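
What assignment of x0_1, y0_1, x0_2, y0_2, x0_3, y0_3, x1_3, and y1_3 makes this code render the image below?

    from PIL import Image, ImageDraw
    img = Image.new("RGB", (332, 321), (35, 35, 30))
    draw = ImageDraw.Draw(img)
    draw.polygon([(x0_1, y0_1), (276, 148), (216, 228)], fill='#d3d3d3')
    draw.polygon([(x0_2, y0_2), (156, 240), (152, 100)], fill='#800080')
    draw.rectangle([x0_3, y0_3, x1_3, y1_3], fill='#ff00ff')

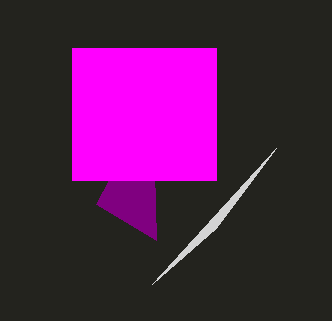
x0_1 = 152, y0_1 = 284, x0_2 = 96, y0_2 = 204, x0_3 = 72, y0_3 = 48, x1_3 = 216, y1_3 = 180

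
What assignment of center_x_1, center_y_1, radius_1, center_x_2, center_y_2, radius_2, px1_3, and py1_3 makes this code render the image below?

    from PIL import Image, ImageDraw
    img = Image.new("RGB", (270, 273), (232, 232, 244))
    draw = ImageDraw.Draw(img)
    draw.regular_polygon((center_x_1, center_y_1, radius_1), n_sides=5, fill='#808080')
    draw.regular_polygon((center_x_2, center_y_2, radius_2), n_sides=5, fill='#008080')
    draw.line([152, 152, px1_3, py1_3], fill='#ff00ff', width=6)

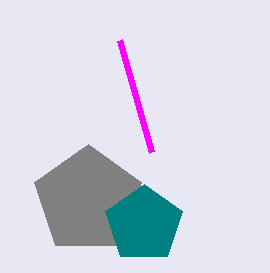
center_x_1 = 88, center_y_1 = 200, radius_1 = 56, center_x_2 = 144, center_y_2 = 224, radius_2 = 40, px1_3 = 120, py1_3 = 40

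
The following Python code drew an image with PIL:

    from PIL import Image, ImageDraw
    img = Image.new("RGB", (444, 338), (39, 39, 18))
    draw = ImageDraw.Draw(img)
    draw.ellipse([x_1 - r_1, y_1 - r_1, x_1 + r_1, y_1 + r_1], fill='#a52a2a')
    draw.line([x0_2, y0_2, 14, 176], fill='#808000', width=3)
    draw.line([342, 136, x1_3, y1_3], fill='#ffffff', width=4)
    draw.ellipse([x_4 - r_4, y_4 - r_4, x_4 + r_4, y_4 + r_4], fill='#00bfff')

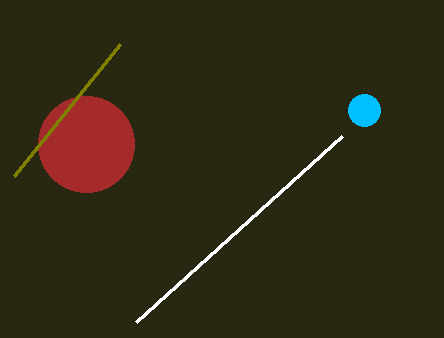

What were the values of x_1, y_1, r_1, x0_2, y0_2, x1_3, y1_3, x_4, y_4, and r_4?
x_1 = 86, y_1 = 144, r_1 = 48, x0_2 = 120, y0_2 = 44, x1_3 = 136, y1_3 = 322, x_4 = 364, y_4 = 110, r_4 = 16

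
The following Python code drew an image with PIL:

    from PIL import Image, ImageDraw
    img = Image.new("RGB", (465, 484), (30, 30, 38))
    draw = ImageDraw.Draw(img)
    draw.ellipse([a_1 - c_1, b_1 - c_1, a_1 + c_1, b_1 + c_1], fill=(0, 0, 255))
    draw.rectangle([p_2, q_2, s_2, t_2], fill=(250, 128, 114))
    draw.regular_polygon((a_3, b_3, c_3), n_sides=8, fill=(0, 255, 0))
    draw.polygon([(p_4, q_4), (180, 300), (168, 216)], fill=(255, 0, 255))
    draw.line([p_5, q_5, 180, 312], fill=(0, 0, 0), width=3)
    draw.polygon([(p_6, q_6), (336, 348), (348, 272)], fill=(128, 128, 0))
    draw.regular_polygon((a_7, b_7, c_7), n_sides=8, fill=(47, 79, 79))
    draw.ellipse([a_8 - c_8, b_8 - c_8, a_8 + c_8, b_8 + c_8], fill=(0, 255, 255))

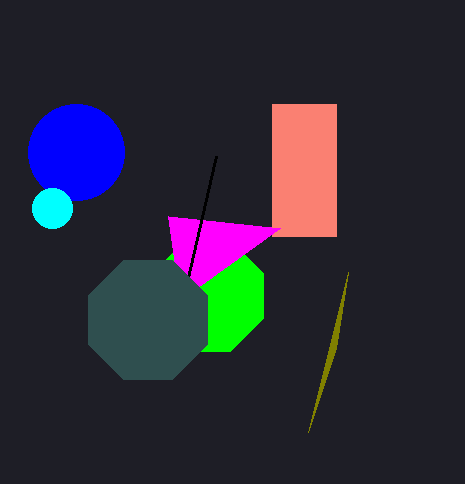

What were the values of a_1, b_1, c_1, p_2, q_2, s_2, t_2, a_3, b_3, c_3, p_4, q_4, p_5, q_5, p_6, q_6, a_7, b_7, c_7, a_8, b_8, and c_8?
a_1 = 76
b_1 = 152
c_1 = 48
p_2 = 272
q_2 = 104
s_2 = 336
t_2 = 236
a_3 = 208
b_3 = 296
c_3 = 60
p_4 = 280
q_4 = 228
p_5 = 216
q_5 = 156
p_6 = 308
q_6 = 432
a_7 = 148
b_7 = 320
c_7 = 64
a_8 = 52
b_8 = 208
c_8 = 20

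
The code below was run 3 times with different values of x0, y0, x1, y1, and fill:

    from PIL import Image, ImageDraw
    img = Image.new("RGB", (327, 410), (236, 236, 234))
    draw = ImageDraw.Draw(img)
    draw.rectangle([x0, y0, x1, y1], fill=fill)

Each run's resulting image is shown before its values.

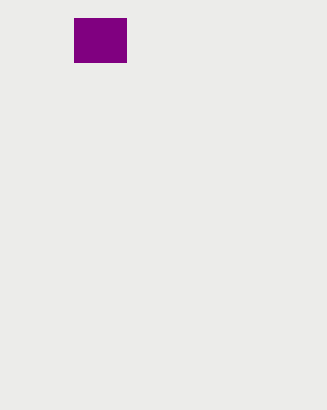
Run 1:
x0 = 74, y0 = 18, x1 = 126, y1 = 62, fill = 'purple'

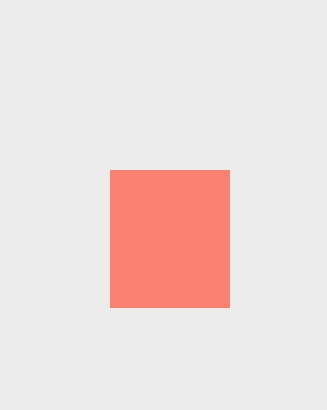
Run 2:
x0 = 110; y0 = 170; x1 = 229; y1 = 307; fill = 'salmon'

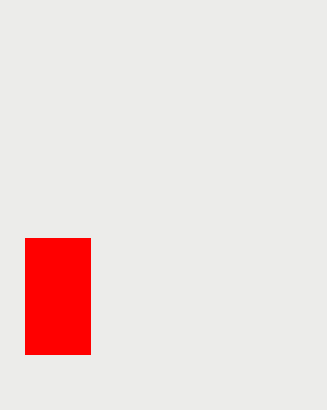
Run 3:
x0 = 25; y0 = 238; x1 = 90; y1 = 354; fill = 'red'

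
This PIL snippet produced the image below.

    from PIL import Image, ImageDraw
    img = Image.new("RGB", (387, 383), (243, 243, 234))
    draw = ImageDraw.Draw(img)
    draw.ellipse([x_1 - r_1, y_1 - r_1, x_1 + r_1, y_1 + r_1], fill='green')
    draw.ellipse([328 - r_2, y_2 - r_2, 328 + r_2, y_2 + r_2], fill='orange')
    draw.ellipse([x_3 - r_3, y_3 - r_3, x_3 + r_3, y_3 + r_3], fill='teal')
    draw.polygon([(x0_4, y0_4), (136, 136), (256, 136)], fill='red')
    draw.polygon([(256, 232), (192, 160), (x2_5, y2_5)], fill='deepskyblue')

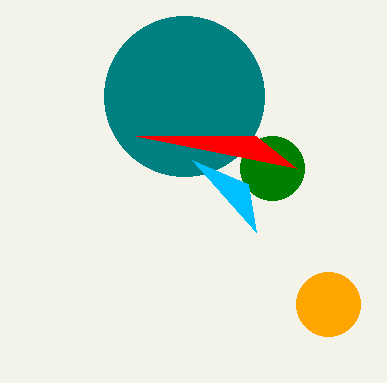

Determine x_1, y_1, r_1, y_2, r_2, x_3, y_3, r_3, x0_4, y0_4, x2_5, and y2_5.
x_1 = 272; y_1 = 168; r_1 = 32; y_2 = 304; r_2 = 32; x_3 = 184; y_3 = 96; r_3 = 80; x0_4 = 296; y0_4 = 168; x2_5 = 248; y2_5 = 184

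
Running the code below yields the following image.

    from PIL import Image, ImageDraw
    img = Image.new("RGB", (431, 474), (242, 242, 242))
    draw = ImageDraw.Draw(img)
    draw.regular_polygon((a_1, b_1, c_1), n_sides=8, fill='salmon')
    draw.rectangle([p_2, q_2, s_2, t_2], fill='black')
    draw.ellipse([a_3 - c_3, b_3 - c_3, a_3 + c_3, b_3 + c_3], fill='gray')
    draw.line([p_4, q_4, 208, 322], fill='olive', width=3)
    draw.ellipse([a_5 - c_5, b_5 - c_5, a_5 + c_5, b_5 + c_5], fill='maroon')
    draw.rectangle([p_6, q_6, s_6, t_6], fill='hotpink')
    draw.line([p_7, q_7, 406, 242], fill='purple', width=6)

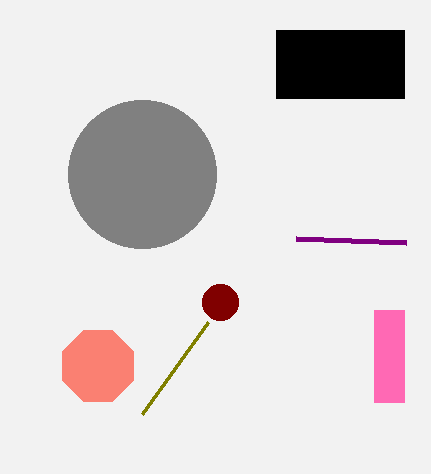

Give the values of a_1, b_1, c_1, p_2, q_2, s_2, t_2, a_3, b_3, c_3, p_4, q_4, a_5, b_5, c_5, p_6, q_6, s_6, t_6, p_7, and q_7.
a_1 = 98; b_1 = 366; c_1 = 38; p_2 = 276; q_2 = 30; s_2 = 404; t_2 = 98; a_3 = 142; b_3 = 174; c_3 = 74; p_4 = 142; q_4 = 414; a_5 = 220; b_5 = 302; c_5 = 18; p_6 = 374; q_6 = 310; s_6 = 404; t_6 = 402; p_7 = 296; q_7 = 238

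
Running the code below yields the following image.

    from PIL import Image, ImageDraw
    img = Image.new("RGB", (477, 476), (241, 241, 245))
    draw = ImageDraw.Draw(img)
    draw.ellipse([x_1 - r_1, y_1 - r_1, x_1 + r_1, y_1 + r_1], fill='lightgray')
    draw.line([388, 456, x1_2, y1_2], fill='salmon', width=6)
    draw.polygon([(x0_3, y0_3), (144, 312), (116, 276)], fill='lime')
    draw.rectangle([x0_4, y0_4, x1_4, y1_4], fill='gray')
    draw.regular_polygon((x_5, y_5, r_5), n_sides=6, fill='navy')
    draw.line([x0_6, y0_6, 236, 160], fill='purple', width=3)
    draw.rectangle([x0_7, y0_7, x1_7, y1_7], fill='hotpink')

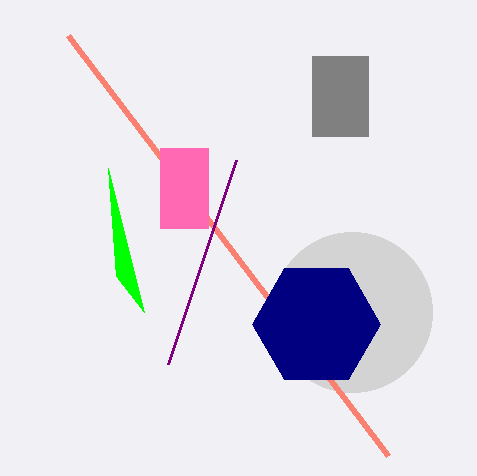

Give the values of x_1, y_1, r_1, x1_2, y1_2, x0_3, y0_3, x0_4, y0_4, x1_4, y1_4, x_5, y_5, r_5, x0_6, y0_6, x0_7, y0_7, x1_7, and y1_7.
x_1 = 352
y_1 = 312
r_1 = 80
x1_2 = 68
y1_2 = 36
x0_3 = 108
y0_3 = 168
x0_4 = 312
y0_4 = 56
x1_4 = 368
y1_4 = 136
x_5 = 316
y_5 = 324
r_5 = 64
x0_6 = 168
y0_6 = 364
x0_7 = 160
y0_7 = 148
x1_7 = 208
y1_7 = 228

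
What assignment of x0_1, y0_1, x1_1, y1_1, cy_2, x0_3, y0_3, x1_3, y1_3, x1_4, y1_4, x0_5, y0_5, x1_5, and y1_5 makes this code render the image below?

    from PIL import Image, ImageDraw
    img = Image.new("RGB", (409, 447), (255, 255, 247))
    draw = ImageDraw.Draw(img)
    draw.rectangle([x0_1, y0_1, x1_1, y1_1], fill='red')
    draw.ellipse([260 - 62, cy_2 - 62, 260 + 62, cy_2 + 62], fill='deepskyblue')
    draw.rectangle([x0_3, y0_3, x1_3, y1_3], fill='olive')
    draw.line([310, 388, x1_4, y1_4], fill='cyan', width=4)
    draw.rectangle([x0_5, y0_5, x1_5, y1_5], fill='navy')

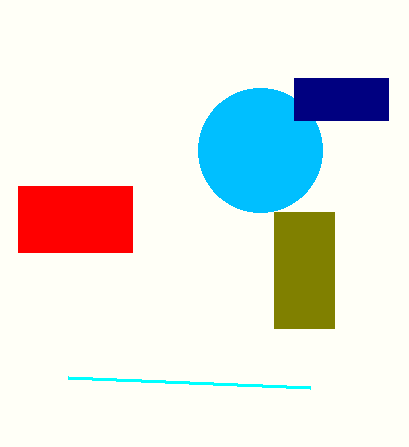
x0_1 = 18
y0_1 = 186
x1_1 = 132
y1_1 = 252
cy_2 = 150
x0_3 = 274
y0_3 = 212
x1_3 = 334
y1_3 = 328
x1_4 = 68
y1_4 = 378
x0_5 = 294
y0_5 = 78
x1_5 = 388
y1_5 = 120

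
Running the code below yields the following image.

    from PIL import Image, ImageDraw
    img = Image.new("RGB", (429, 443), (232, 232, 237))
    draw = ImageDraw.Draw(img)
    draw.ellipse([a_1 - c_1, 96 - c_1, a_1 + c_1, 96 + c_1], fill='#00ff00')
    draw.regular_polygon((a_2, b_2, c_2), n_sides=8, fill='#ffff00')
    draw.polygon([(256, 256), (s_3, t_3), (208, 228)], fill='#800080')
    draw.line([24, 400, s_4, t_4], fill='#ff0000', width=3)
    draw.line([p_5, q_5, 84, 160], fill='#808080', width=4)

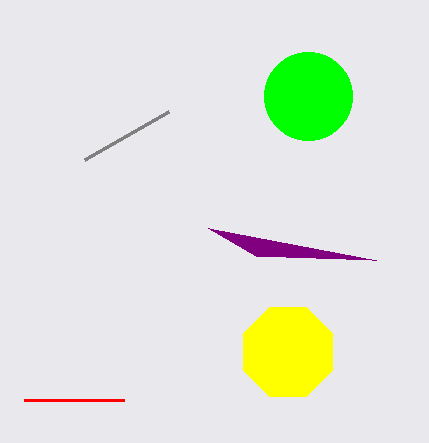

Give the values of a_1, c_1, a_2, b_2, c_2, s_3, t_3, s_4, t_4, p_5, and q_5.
a_1 = 308
c_1 = 44
a_2 = 288
b_2 = 352
c_2 = 48
s_3 = 376
t_3 = 260
s_4 = 124
t_4 = 400
p_5 = 168
q_5 = 112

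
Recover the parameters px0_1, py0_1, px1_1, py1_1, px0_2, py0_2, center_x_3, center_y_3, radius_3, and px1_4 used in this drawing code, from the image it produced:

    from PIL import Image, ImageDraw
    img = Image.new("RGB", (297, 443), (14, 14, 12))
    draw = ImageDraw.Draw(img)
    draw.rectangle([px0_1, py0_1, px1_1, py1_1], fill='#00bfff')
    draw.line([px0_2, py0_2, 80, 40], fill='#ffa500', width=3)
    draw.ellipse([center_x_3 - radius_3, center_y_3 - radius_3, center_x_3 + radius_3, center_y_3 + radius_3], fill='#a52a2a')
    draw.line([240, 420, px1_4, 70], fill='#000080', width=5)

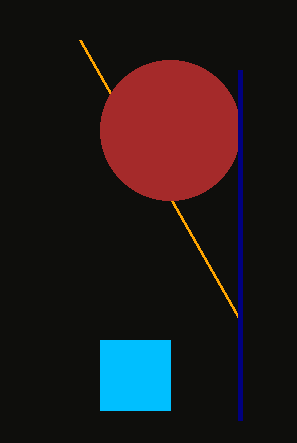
px0_1 = 100; py0_1 = 340; px1_1 = 170; py1_1 = 410; px0_2 = 240; py0_2 = 320; center_x_3 = 170; center_y_3 = 130; radius_3 = 70; px1_4 = 240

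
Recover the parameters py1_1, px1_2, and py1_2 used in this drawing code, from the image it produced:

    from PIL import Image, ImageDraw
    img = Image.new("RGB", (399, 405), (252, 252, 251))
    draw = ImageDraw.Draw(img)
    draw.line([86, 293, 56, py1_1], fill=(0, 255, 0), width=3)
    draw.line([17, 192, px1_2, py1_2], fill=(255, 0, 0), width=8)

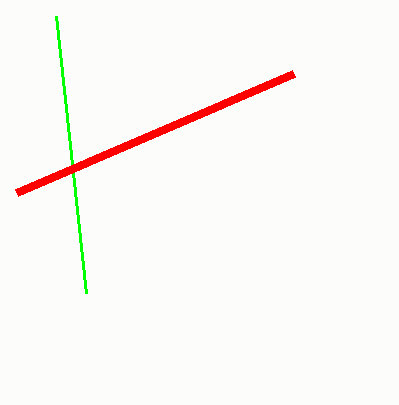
py1_1 = 16; px1_2 = 294; py1_2 = 73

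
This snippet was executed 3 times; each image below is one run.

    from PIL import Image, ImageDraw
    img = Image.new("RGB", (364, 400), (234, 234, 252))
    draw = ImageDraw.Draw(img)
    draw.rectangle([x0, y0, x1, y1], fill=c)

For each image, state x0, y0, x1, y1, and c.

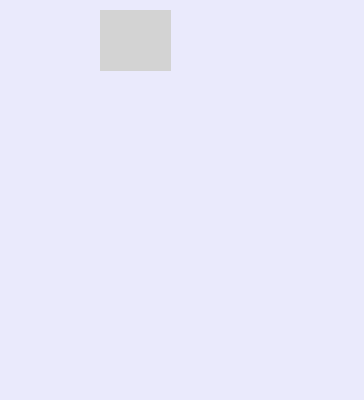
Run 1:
x0 = 100, y0 = 10, x1 = 170, y1 = 70, c = 'lightgray'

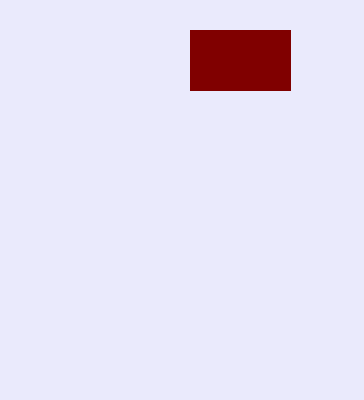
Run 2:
x0 = 190
y0 = 30
x1 = 290
y1 = 90
c = 'maroon'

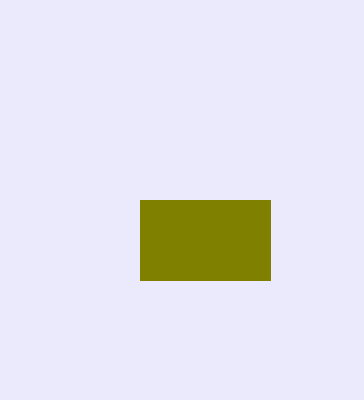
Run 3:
x0 = 140, y0 = 200, x1 = 270, y1 = 280, c = 'olive'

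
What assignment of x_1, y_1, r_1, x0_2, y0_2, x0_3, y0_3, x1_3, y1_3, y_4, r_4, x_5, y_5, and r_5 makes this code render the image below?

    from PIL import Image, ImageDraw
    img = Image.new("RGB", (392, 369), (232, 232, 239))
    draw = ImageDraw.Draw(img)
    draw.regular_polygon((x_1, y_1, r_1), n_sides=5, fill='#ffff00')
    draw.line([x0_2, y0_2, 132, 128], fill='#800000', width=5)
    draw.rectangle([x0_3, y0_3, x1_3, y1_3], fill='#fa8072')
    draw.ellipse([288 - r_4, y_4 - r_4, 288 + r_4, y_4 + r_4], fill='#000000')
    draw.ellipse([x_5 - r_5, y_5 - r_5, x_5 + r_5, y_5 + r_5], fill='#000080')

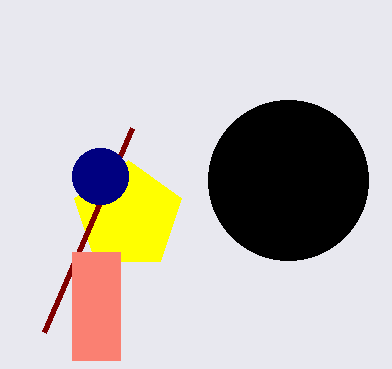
x_1 = 128, y_1 = 216, r_1 = 56, x0_2 = 44, y0_2 = 332, x0_3 = 72, y0_3 = 252, x1_3 = 120, y1_3 = 360, y_4 = 180, r_4 = 80, x_5 = 100, y_5 = 176, r_5 = 28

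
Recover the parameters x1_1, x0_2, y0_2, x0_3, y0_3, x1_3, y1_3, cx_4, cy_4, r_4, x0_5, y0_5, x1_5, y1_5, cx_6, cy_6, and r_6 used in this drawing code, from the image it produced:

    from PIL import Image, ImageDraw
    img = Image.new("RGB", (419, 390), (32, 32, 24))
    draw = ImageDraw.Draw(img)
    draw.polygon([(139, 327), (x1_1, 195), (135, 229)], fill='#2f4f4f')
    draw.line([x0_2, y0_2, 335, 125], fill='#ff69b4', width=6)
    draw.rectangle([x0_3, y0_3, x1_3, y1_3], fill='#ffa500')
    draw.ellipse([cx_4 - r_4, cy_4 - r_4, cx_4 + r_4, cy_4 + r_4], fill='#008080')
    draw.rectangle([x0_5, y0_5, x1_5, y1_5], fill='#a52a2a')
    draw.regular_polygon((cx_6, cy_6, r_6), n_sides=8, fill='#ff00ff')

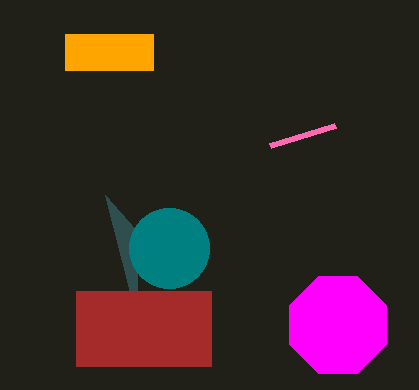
x1_1 = 105; x0_2 = 270; y0_2 = 145; x0_3 = 65; y0_3 = 34; x1_3 = 153; y1_3 = 70; cx_4 = 169; cy_4 = 248; r_4 = 40; x0_5 = 76; y0_5 = 291; x1_5 = 211; y1_5 = 366; cx_6 = 338; cy_6 = 325; r_6 = 52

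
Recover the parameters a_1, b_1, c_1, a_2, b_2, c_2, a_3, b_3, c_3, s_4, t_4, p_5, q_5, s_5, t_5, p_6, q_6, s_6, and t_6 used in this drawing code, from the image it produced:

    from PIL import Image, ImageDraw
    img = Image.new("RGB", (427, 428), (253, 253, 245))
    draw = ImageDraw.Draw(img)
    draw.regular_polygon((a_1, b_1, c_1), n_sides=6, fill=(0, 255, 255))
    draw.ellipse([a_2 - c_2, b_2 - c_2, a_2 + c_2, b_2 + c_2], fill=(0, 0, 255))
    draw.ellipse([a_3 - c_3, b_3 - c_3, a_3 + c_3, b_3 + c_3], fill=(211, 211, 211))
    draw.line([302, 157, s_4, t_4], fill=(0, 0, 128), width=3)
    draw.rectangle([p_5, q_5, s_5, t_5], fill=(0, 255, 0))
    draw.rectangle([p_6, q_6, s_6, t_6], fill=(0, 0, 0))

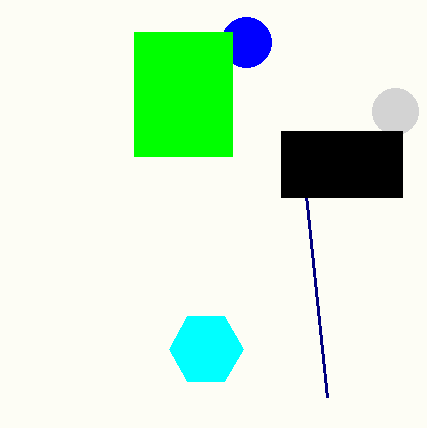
a_1 = 206; b_1 = 349; c_1 = 37; a_2 = 246; b_2 = 42; c_2 = 25; a_3 = 395; b_3 = 111; c_3 = 23; s_4 = 327; t_4 = 397; p_5 = 134; q_5 = 32; s_5 = 232; t_5 = 156; p_6 = 281; q_6 = 131; s_6 = 402; t_6 = 197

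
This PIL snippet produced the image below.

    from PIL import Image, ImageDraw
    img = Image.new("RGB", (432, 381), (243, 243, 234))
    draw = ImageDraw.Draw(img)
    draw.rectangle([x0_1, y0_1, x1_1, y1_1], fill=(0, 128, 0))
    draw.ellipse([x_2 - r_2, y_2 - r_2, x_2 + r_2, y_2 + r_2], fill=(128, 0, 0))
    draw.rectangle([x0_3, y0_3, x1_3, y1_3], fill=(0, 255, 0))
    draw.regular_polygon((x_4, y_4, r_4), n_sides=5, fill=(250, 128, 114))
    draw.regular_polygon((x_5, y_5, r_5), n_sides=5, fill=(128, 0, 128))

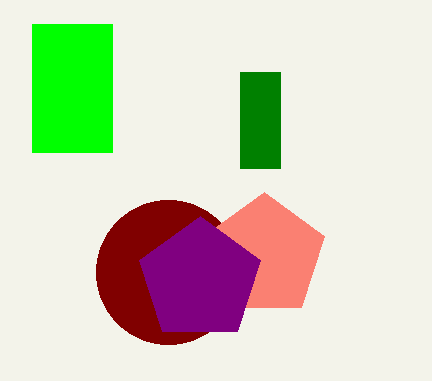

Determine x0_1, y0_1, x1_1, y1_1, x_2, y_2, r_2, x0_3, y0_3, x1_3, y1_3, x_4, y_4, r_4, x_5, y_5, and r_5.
x0_1 = 240, y0_1 = 72, x1_1 = 280, y1_1 = 168, x_2 = 168, y_2 = 272, r_2 = 72, x0_3 = 32, y0_3 = 24, x1_3 = 112, y1_3 = 152, x_4 = 264, y_4 = 256, r_4 = 64, x_5 = 200, y_5 = 280, r_5 = 64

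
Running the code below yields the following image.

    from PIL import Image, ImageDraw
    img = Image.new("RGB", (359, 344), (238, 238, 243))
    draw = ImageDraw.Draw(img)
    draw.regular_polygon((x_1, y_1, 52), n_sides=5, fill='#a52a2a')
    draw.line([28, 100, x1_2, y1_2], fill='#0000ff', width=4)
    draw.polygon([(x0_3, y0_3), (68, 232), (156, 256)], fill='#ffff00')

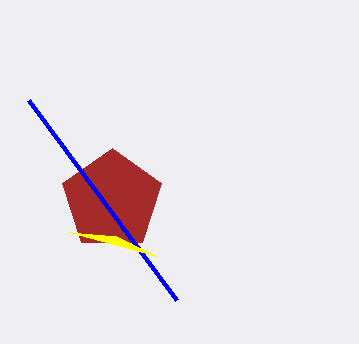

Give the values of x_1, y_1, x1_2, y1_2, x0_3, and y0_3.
x_1 = 112
y_1 = 200
x1_2 = 176
y1_2 = 300
x0_3 = 116
y0_3 = 236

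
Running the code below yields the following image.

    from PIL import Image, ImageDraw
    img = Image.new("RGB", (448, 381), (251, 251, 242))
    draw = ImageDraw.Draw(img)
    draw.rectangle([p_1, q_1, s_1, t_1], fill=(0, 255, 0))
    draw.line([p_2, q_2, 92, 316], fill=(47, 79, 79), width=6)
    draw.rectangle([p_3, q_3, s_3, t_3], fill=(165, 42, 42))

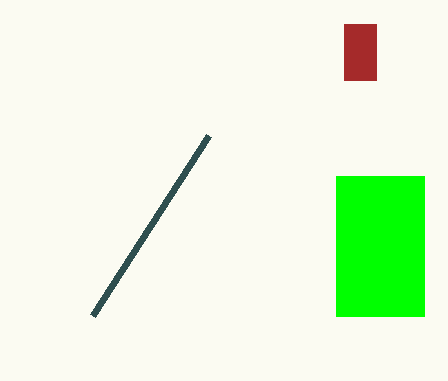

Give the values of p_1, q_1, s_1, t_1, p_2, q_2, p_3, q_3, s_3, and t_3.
p_1 = 336, q_1 = 176, s_1 = 424, t_1 = 316, p_2 = 208, q_2 = 136, p_3 = 344, q_3 = 24, s_3 = 376, t_3 = 80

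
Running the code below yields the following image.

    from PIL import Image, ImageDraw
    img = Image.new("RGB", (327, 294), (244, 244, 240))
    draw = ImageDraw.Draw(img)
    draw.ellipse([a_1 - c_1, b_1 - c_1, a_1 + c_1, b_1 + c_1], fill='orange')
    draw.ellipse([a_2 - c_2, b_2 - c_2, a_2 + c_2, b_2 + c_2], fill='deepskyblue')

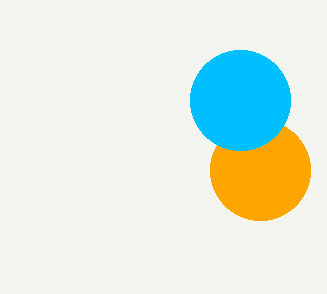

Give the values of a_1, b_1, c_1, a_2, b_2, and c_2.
a_1 = 260
b_1 = 170
c_1 = 50
a_2 = 240
b_2 = 100
c_2 = 50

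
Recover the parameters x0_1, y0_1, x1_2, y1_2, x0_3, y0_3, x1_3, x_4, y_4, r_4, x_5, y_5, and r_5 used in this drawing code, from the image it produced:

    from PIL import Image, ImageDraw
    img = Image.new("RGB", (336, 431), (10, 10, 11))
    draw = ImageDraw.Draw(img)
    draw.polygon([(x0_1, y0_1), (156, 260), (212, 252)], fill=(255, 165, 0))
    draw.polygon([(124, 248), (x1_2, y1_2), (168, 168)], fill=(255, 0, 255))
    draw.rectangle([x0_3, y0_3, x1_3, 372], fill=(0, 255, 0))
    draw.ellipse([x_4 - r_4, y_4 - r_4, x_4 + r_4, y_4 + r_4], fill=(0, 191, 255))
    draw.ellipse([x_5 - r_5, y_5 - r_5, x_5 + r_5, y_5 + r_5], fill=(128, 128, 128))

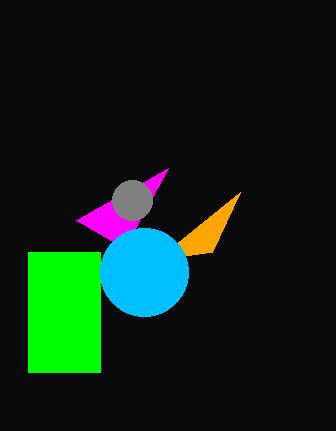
x0_1 = 240, y0_1 = 192, x1_2 = 76, y1_2 = 220, x0_3 = 28, y0_3 = 252, x1_3 = 100, x_4 = 144, y_4 = 272, r_4 = 44, x_5 = 132, y_5 = 200, r_5 = 20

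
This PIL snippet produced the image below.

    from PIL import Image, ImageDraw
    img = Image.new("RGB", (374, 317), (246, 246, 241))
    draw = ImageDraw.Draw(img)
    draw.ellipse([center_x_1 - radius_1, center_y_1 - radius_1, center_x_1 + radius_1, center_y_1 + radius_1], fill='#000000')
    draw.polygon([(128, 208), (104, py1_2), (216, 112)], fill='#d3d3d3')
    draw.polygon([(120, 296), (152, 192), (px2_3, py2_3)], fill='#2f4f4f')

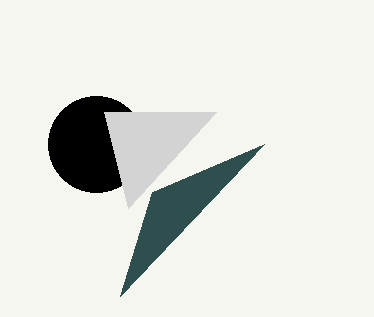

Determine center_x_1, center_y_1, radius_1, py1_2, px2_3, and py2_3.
center_x_1 = 96, center_y_1 = 144, radius_1 = 48, py1_2 = 112, px2_3 = 264, py2_3 = 144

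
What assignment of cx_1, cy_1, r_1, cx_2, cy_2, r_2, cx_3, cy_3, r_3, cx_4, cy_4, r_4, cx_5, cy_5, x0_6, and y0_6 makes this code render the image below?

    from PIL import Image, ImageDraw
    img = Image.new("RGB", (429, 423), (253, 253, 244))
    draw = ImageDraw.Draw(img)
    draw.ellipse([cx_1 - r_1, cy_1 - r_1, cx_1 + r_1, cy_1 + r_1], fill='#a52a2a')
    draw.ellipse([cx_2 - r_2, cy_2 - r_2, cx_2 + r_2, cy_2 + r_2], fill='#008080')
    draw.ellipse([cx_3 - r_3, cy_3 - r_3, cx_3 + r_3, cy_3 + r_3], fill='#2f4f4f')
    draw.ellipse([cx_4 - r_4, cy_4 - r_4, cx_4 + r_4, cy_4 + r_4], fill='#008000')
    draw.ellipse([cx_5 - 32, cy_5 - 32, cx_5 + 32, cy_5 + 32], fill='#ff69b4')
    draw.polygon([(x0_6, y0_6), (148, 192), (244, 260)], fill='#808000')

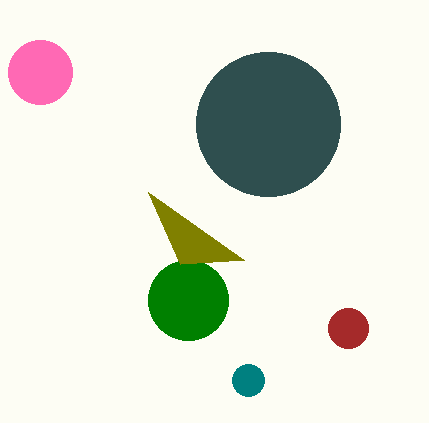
cx_1 = 348, cy_1 = 328, r_1 = 20, cx_2 = 248, cy_2 = 380, r_2 = 16, cx_3 = 268, cy_3 = 124, r_3 = 72, cx_4 = 188, cy_4 = 300, r_4 = 40, cx_5 = 40, cy_5 = 72, x0_6 = 180, y0_6 = 264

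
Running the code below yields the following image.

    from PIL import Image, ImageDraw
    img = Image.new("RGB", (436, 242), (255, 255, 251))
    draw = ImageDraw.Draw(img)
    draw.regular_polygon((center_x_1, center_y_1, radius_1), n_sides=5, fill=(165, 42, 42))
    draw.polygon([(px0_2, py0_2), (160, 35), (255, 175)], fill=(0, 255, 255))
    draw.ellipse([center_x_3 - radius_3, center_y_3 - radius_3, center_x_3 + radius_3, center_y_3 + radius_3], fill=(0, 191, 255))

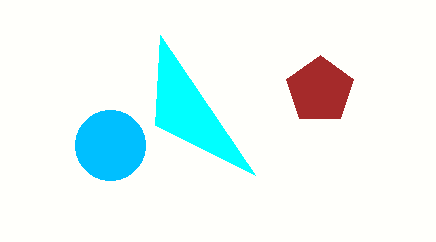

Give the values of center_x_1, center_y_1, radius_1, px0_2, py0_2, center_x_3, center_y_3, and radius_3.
center_x_1 = 320
center_y_1 = 90
radius_1 = 35
px0_2 = 155
py0_2 = 125
center_x_3 = 110
center_y_3 = 145
radius_3 = 35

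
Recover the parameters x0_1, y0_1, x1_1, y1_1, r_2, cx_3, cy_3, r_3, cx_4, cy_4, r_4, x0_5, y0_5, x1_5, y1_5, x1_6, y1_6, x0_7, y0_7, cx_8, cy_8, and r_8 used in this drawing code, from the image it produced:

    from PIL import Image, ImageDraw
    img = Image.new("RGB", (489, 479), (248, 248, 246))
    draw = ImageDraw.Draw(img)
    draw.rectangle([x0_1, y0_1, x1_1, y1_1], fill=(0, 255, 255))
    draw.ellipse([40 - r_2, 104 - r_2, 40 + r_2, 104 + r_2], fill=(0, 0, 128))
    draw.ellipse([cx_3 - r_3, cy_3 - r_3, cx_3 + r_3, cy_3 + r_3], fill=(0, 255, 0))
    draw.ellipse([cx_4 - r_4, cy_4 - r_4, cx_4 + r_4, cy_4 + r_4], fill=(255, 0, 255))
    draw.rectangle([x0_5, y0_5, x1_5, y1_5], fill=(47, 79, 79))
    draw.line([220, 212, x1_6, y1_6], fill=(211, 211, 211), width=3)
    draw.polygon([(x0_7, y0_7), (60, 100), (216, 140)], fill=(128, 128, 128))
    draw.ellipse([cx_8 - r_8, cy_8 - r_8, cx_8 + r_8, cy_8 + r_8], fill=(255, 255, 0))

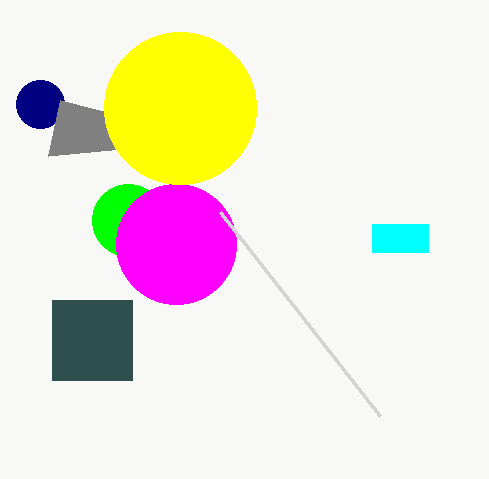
x0_1 = 372, y0_1 = 224, x1_1 = 428, y1_1 = 252, r_2 = 24, cx_3 = 128, cy_3 = 220, r_3 = 36, cx_4 = 176, cy_4 = 244, r_4 = 60, x0_5 = 52, y0_5 = 300, x1_5 = 132, y1_5 = 380, x1_6 = 380, y1_6 = 416, x0_7 = 48, y0_7 = 156, cx_8 = 180, cy_8 = 108, r_8 = 76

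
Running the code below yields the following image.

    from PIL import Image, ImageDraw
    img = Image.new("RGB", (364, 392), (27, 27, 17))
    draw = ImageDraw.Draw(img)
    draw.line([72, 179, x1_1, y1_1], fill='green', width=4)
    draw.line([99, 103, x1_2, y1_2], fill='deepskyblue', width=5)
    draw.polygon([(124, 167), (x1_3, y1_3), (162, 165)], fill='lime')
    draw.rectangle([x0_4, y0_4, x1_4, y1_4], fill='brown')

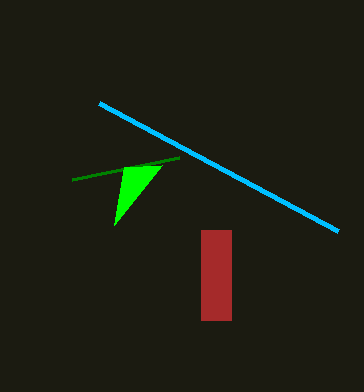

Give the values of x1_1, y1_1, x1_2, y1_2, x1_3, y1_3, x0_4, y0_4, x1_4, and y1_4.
x1_1 = 179, y1_1 = 157, x1_2 = 338, y1_2 = 231, x1_3 = 114, y1_3 = 225, x0_4 = 201, y0_4 = 230, x1_4 = 231, y1_4 = 320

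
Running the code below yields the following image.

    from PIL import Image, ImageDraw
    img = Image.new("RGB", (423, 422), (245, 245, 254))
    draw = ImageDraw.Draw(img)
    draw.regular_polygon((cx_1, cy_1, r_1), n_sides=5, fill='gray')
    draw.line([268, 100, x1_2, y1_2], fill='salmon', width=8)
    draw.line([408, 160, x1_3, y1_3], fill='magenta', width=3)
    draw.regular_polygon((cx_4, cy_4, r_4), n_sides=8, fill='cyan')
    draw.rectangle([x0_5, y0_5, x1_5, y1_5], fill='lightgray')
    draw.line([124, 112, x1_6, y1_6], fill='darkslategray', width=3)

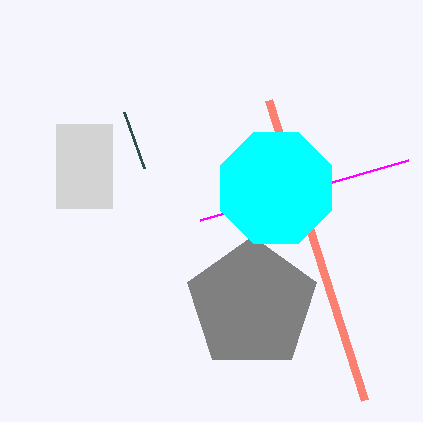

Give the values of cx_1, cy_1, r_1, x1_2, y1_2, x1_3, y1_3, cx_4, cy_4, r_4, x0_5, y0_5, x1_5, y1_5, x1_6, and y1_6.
cx_1 = 252; cy_1 = 304; r_1 = 68; x1_2 = 364; y1_2 = 400; x1_3 = 200; y1_3 = 220; cx_4 = 276; cy_4 = 188; r_4 = 60; x0_5 = 56; y0_5 = 124; x1_5 = 112; y1_5 = 208; x1_6 = 144; y1_6 = 168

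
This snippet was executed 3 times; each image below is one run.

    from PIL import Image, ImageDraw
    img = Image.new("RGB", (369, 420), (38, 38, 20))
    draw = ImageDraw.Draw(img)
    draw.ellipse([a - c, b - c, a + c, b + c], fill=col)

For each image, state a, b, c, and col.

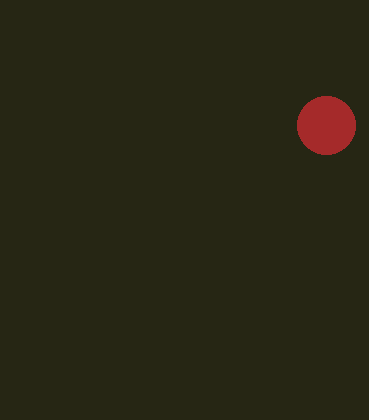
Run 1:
a = 326, b = 125, c = 29, col = 'brown'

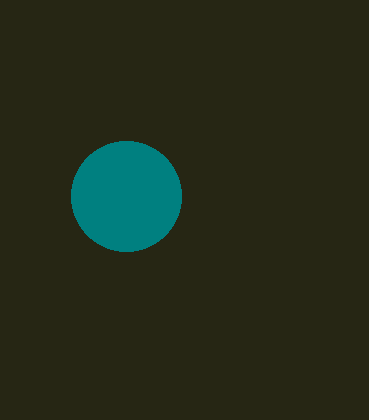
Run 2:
a = 126; b = 196; c = 55; col = 'teal'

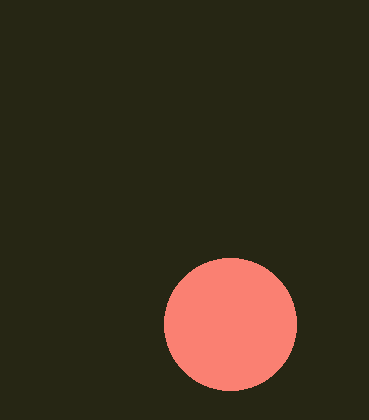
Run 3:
a = 230, b = 324, c = 66, col = 'salmon'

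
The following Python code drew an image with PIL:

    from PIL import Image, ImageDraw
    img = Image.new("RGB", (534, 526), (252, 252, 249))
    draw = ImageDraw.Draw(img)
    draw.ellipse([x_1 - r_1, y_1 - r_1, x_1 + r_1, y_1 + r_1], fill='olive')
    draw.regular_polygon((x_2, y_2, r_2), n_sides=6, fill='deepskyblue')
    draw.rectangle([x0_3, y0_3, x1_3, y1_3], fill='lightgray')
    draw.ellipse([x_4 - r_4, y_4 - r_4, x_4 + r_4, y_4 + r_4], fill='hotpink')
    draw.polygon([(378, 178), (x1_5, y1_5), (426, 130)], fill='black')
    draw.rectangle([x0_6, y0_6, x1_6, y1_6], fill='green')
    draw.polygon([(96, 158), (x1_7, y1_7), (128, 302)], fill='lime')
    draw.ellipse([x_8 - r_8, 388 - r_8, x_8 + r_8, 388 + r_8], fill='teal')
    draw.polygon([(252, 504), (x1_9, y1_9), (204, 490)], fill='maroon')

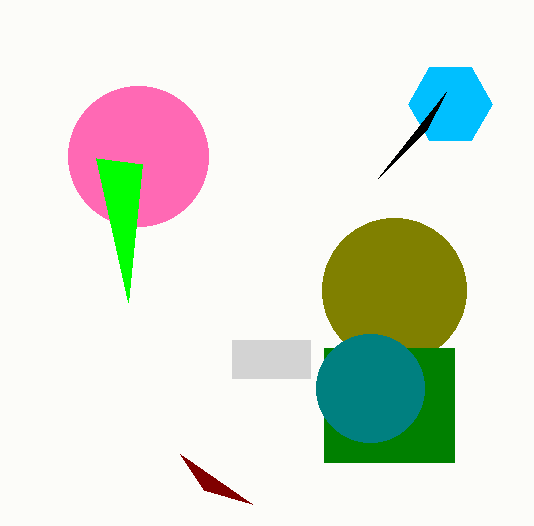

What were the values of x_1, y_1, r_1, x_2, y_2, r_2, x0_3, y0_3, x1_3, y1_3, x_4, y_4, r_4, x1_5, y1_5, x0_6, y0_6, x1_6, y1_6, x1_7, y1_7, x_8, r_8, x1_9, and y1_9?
x_1 = 394; y_1 = 290; r_1 = 72; x_2 = 450; y_2 = 104; r_2 = 42; x0_3 = 232; y0_3 = 340; x1_3 = 310; y1_3 = 378; x_4 = 138; y_4 = 156; r_4 = 70; x1_5 = 446; y1_5 = 92; x0_6 = 324; y0_6 = 348; x1_6 = 454; y1_6 = 462; x1_7 = 142; y1_7 = 164; x_8 = 370; r_8 = 54; x1_9 = 180; y1_9 = 454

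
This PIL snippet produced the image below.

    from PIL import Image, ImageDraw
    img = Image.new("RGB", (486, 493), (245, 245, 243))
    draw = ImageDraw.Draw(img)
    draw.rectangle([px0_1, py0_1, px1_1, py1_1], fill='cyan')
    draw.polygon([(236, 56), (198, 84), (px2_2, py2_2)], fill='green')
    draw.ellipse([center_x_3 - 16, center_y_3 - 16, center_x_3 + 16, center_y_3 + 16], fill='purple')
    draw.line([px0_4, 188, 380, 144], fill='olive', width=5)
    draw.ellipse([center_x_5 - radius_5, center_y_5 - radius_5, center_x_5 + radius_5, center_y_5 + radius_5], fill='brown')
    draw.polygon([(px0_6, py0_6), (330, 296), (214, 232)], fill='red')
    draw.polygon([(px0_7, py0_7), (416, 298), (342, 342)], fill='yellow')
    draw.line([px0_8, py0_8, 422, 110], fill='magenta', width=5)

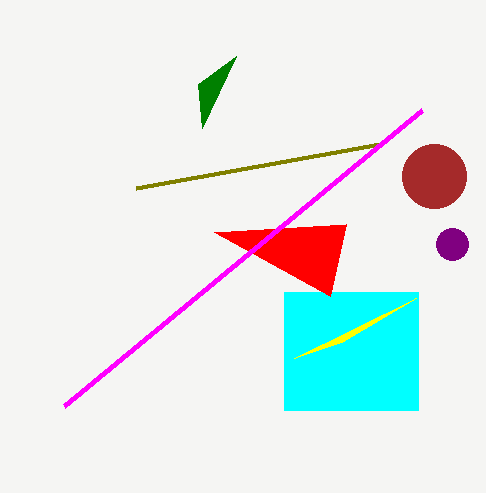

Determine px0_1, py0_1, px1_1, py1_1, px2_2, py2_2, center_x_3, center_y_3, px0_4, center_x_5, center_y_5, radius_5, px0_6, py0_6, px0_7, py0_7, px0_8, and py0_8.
px0_1 = 284; py0_1 = 292; px1_1 = 418; py1_1 = 410; px2_2 = 202; py2_2 = 128; center_x_3 = 452; center_y_3 = 244; px0_4 = 136; center_x_5 = 434; center_y_5 = 176; radius_5 = 32; px0_6 = 346; py0_6 = 224; px0_7 = 294; py0_7 = 358; px0_8 = 64; py0_8 = 406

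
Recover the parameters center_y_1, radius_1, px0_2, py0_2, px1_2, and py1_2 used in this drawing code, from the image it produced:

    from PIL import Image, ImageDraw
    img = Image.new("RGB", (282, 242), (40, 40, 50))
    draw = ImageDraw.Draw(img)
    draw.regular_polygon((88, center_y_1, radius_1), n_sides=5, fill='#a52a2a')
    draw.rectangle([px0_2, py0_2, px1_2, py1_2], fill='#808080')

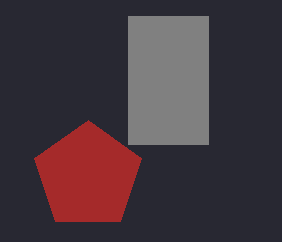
center_y_1 = 176
radius_1 = 56
px0_2 = 128
py0_2 = 16
px1_2 = 208
py1_2 = 144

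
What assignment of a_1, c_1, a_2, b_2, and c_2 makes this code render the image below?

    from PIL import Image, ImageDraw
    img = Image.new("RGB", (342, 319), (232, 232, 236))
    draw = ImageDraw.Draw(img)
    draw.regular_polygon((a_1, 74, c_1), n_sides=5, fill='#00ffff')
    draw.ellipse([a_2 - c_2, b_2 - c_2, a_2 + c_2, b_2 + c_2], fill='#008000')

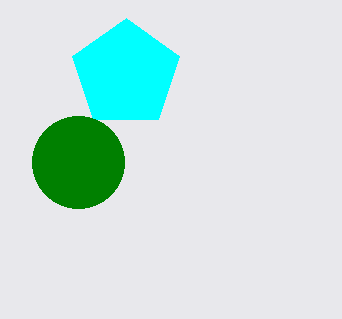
a_1 = 126; c_1 = 56; a_2 = 78; b_2 = 162; c_2 = 46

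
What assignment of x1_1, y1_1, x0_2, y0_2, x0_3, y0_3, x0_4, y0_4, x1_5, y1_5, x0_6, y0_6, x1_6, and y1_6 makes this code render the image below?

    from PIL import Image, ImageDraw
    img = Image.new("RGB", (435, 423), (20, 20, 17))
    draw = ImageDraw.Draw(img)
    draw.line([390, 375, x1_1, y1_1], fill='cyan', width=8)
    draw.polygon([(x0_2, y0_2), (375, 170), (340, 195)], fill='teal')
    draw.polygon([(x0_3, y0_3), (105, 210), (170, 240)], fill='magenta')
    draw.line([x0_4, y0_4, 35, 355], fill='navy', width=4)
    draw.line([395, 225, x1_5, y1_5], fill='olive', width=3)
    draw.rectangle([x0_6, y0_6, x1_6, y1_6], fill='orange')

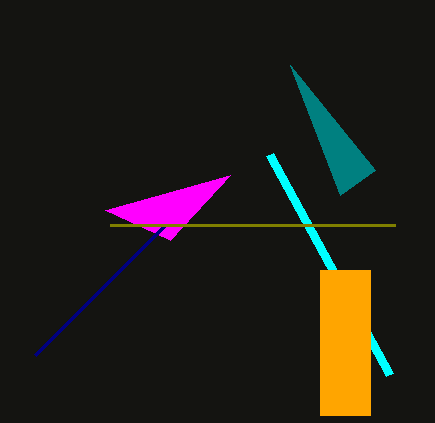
x1_1 = 270
y1_1 = 155
x0_2 = 290
y0_2 = 65
x0_3 = 230
y0_3 = 175
x0_4 = 165
y0_4 = 225
x1_5 = 110
y1_5 = 225
x0_6 = 320
y0_6 = 270
x1_6 = 370
y1_6 = 415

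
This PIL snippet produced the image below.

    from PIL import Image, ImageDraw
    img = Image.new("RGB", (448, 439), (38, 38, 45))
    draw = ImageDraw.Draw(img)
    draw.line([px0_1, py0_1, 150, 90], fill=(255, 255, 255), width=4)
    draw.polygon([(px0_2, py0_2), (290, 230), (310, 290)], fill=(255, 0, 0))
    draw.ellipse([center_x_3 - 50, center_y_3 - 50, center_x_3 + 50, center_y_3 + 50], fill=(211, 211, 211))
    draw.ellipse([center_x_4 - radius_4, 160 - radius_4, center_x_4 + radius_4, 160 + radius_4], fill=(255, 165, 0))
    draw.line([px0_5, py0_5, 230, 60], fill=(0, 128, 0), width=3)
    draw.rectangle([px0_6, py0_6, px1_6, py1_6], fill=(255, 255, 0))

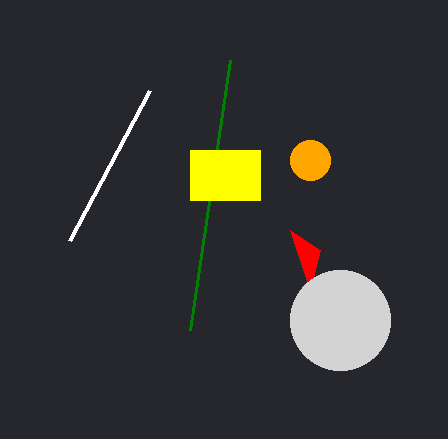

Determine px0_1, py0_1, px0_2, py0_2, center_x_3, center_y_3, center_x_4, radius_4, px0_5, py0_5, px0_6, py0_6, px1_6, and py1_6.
px0_1 = 70
py0_1 = 240
px0_2 = 320
py0_2 = 250
center_x_3 = 340
center_y_3 = 320
center_x_4 = 310
radius_4 = 20
px0_5 = 190
py0_5 = 330
px0_6 = 190
py0_6 = 150
px1_6 = 260
py1_6 = 200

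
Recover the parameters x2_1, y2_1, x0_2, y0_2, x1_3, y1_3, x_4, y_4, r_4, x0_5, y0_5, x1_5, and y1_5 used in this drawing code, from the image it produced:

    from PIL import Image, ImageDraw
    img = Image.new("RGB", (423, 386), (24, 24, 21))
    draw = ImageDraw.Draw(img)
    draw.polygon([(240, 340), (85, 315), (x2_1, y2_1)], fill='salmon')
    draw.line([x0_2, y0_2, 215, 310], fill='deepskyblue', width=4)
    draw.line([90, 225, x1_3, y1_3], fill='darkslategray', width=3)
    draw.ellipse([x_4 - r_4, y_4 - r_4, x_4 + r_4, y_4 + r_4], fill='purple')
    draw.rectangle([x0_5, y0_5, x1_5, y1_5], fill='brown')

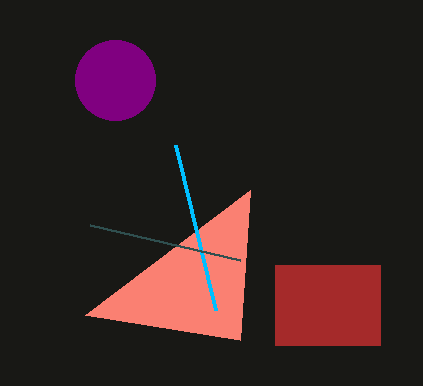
x2_1 = 250
y2_1 = 190
x0_2 = 175
y0_2 = 145
x1_3 = 240
y1_3 = 260
x_4 = 115
y_4 = 80
r_4 = 40
x0_5 = 275
y0_5 = 265
x1_5 = 380
y1_5 = 345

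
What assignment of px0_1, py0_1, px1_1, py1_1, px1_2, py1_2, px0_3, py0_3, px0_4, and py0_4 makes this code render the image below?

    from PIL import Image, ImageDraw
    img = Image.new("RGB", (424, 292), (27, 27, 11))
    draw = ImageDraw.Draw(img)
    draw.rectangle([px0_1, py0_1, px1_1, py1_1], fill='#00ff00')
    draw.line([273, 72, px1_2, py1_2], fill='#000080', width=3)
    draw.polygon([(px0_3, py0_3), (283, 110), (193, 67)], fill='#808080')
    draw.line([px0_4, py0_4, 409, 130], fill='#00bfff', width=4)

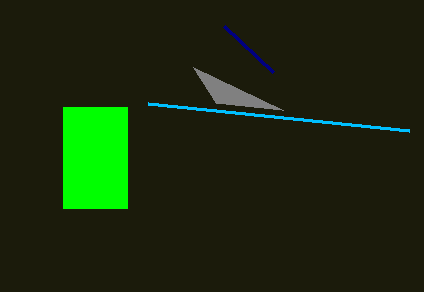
px0_1 = 63, py0_1 = 107, px1_1 = 127, py1_1 = 208, px1_2 = 224, py1_2 = 26, px0_3 = 216, py0_3 = 103, px0_4 = 148, py0_4 = 103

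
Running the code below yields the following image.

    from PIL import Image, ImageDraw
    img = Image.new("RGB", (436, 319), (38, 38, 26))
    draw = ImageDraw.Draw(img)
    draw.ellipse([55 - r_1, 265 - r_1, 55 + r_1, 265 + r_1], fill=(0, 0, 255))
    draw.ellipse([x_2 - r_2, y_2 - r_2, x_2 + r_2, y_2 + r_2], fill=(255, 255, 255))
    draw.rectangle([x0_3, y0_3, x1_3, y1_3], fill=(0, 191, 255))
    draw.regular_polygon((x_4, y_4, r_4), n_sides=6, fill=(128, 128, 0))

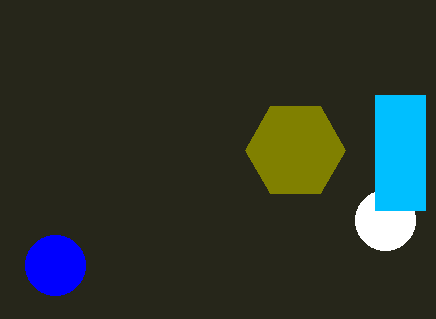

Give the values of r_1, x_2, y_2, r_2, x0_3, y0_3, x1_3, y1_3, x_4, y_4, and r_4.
r_1 = 30, x_2 = 385, y_2 = 220, r_2 = 30, x0_3 = 375, y0_3 = 95, x1_3 = 425, y1_3 = 210, x_4 = 295, y_4 = 150, r_4 = 50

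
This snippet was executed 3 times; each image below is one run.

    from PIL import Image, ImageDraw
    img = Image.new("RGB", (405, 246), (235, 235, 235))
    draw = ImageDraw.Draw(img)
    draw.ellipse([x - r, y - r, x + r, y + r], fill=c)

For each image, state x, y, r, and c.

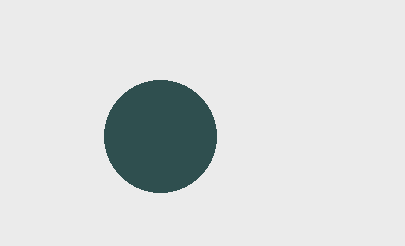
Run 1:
x = 160; y = 136; r = 56; c = 'darkslategray'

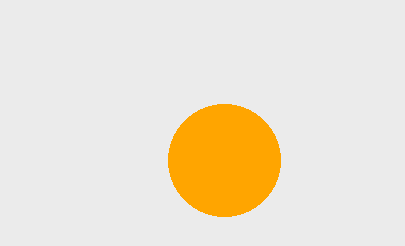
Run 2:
x = 224
y = 160
r = 56
c = 'orange'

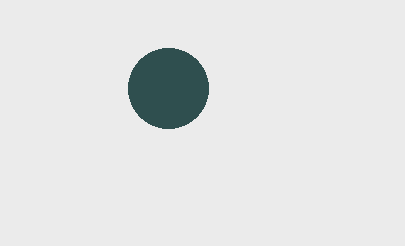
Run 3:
x = 168
y = 88
r = 40
c = 'darkslategray'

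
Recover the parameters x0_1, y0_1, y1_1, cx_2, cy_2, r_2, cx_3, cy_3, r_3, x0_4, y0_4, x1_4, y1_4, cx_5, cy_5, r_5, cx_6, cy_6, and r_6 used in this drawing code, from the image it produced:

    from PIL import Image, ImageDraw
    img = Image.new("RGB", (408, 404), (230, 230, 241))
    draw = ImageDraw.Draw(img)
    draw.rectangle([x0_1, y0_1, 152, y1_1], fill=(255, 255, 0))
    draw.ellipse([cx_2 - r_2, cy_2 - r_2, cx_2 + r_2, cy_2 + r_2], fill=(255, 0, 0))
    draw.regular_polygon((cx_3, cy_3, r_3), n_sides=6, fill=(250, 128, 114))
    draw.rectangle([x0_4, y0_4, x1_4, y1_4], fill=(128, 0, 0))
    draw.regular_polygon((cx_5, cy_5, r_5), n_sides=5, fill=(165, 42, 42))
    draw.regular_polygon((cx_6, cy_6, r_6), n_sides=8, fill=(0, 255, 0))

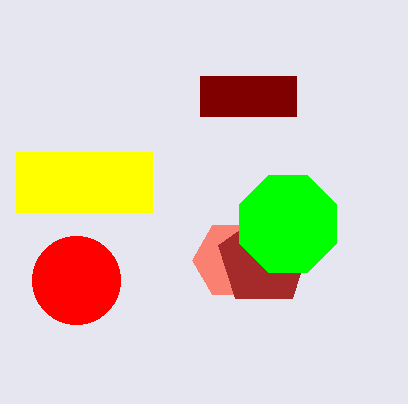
x0_1 = 16, y0_1 = 152, y1_1 = 212, cx_2 = 76, cy_2 = 280, r_2 = 44, cx_3 = 232, cy_3 = 260, r_3 = 40, x0_4 = 200, y0_4 = 76, x1_4 = 296, y1_4 = 116, cx_5 = 264, cy_5 = 260, r_5 = 48, cx_6 = 288, cy_6 = 224, r_6 = 52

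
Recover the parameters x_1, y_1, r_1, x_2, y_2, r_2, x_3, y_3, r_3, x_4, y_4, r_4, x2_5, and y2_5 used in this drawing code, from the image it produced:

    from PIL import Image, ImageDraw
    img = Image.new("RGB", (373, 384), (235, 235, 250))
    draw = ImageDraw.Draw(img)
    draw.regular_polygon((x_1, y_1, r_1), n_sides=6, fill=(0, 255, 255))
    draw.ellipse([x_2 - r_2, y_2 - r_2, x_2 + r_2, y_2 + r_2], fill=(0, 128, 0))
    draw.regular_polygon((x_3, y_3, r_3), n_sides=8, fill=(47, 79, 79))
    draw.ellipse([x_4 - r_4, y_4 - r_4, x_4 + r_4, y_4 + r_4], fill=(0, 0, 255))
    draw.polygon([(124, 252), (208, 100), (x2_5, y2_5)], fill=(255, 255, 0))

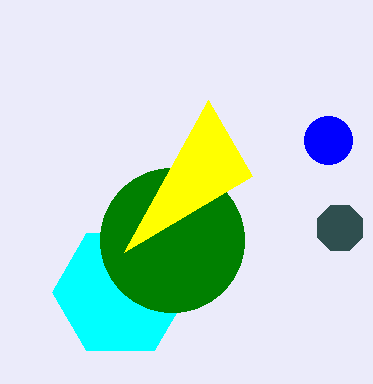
x_1 = 120; y_1 = 292; r_1 = 68; x_2 = 172; y_2 = 240; r_2 = 72; x_3 = 340; y_3 = 228; r_3 = 24; x_4 = 328; y_4 = 140; r_4 = 24; x2_5 = 252; y2_5 = 176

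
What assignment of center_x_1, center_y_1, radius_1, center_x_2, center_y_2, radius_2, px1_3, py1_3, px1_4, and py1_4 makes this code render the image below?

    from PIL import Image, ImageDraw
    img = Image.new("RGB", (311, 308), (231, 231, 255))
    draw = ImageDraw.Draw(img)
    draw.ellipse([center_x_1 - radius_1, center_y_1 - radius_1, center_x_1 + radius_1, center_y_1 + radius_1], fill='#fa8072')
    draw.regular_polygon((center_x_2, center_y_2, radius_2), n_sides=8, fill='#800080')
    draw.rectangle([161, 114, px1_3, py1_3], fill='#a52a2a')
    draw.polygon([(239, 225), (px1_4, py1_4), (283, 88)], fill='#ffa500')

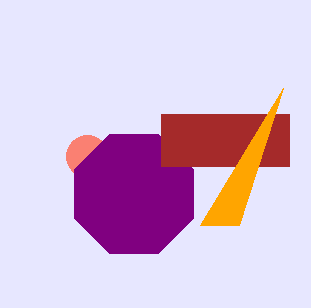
center_x_1 = 87; center_y_1 = 156; radius_1 = 21; center_x_2 = 134; center_y_2 = 194; radius_2 = 64; px1_3 = 289; py1_3 = 166; px1_4 = 200; py1_4 = 225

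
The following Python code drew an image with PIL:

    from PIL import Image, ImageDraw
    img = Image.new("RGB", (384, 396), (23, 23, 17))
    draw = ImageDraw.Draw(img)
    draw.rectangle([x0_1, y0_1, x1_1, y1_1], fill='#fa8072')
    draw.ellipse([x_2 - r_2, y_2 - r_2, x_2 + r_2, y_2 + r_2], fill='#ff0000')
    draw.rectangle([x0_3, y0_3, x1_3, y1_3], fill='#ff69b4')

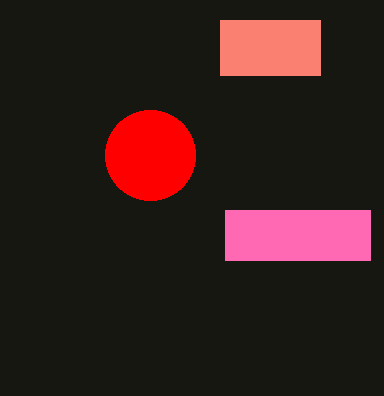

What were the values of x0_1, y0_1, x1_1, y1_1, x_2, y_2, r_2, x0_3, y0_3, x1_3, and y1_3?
x0_1 = 220, y0_1 = 20, x1_1 = 320, y1_1 = 75, x_2 = 150, y_2 = 155, r_2 = 45, x0_3 = 225, y0_3 = 210, x1_3 = 370, y1_3 = 260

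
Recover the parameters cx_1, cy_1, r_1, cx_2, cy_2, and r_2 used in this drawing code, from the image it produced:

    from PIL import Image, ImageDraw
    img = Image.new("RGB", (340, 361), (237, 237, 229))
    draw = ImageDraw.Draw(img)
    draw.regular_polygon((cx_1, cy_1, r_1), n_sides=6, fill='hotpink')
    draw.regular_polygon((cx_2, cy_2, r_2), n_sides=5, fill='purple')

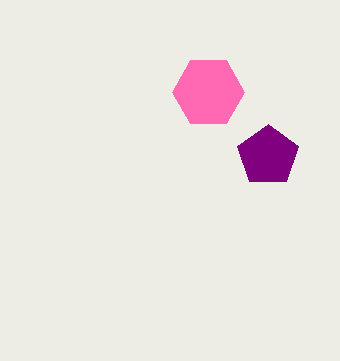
cx_1 = 208; cy_1 = 92; r_1 = 36; cx_2 = 268; cy_2 = 156; r_2 = 32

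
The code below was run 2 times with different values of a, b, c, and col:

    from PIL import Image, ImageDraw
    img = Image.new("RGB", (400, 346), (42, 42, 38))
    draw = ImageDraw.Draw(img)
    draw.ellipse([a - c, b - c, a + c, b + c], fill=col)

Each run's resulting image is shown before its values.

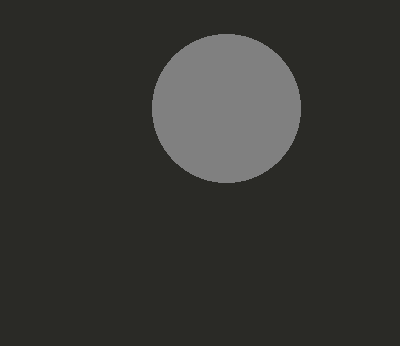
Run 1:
a = 226
b = 108
c = 74
col = 'gray'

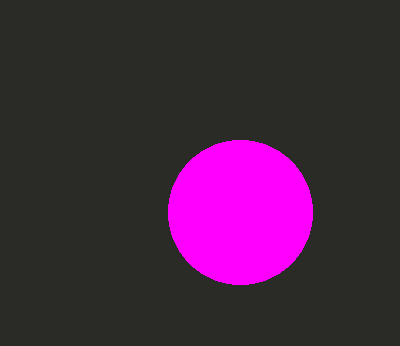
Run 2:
a = 240
b = 212
c = 72
col = 'magenta'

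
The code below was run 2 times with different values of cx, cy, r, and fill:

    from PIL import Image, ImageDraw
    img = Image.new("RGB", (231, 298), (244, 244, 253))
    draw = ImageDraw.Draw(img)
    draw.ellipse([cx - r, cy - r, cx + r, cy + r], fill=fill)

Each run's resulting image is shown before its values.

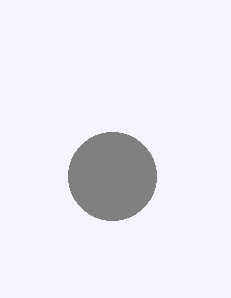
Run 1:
cx = 112, cy = 176, r = 44, fill = 'gray'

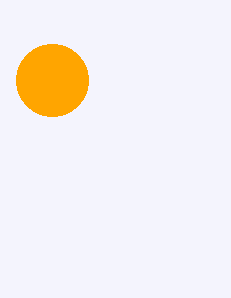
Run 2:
cx = 52; cy = 80; r = 36; fill = 'orange'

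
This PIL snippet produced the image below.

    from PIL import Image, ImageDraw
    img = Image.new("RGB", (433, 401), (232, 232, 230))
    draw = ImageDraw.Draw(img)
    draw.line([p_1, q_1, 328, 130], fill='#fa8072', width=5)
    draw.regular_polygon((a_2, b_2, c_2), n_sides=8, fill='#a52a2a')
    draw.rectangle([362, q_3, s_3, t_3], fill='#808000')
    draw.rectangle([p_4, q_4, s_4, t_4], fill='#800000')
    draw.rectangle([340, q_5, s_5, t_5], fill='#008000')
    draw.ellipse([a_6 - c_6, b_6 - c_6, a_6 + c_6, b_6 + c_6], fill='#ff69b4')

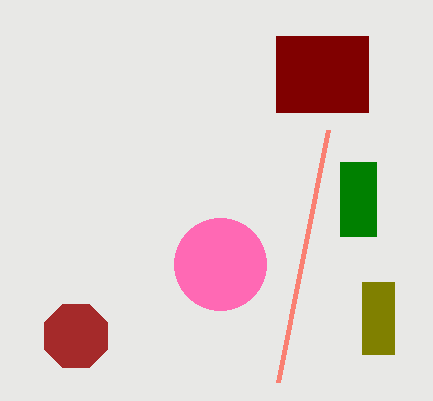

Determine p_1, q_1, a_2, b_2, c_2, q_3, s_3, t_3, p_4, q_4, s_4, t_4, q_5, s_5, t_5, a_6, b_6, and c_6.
p_1 = 278, q_1 = 382, a_2 = 76, b_2 = 336, c_2 = 34, q_3 = 282, s_3 = 394, t_3 = 354, p_4 = 276, q_4 = 36, s_4 = 368, t_4 = 112, q_5 = 162, s_5 = 376, t_5 = 236, a_6 = 220, b_6 = 264, c_6 = 46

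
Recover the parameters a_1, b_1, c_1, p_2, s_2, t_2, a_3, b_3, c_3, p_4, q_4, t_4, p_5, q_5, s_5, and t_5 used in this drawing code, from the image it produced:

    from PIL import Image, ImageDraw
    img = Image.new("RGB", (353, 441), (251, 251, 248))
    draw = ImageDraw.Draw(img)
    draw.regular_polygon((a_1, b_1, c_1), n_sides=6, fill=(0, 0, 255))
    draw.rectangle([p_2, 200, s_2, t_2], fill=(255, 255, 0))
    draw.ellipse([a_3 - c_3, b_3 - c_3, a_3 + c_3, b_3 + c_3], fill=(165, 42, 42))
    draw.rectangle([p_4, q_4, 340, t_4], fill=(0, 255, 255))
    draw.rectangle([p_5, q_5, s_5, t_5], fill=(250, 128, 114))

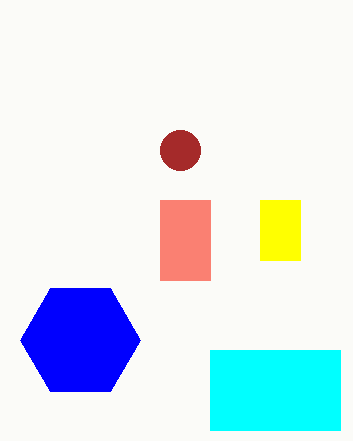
a_1 = 80
b_1 = 340
c_1 = 60
p_2 = 260
s_2 = 300
t_2 = 260
a_3 = 180
b_3 = 150
c_3 = 20
p_4 = 210
q_4 = 350
t_4 = 430
p_5 = 160
q_5 = 200
s_5 = 210
t_5 = 280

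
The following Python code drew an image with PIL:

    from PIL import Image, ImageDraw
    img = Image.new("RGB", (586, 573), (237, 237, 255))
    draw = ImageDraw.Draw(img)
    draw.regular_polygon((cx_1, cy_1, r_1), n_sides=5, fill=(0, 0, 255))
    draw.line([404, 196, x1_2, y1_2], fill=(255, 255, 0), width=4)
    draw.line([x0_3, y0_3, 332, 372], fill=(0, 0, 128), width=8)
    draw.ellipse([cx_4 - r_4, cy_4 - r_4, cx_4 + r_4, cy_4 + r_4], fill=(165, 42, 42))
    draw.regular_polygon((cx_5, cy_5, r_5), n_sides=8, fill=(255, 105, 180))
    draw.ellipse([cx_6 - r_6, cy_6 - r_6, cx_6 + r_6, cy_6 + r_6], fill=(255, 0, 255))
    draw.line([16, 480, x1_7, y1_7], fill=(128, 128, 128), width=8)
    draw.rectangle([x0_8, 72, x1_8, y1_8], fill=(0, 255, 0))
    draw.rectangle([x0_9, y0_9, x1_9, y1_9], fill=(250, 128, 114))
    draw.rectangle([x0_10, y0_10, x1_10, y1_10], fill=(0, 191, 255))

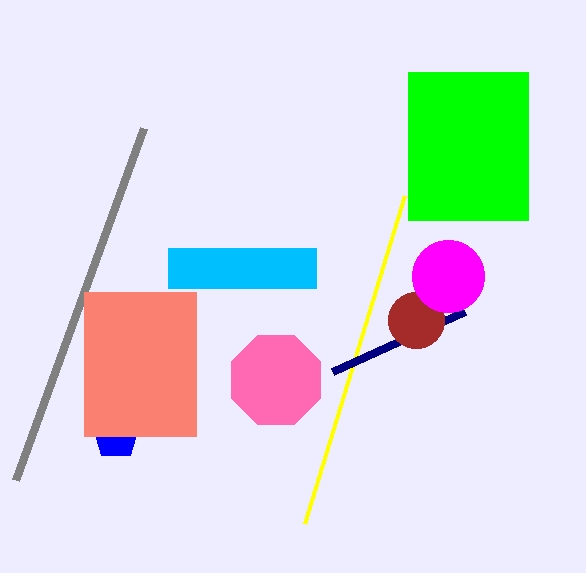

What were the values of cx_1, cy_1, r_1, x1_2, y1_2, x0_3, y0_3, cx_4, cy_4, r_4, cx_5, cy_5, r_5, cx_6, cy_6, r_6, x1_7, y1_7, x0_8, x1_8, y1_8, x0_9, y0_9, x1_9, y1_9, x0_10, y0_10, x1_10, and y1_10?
cx_1 = 116; cy_1 = 436; r_1 = 24; x1_2 = 304; y1_2 = 524; x0_3 = 464; y0_3 = 312; cx_4 = 416; cy_4 = 320; r_4 = 28; cx_5 = 276; cy_5 = 380; r_5 = 48; cx_6 = 448; cy_6 = 276; r_6 = 36; x1_7 = 144; y1_7 = 128; x0_8 = 408; x1_8 = 528; y1_8 = 220; x0_9 = 84; y0_9 = 292; x1_9 = 196; y1_9 = 436; x0_10 = 168; y0_10 = 248; x1_10 = 316; y1_10 = 288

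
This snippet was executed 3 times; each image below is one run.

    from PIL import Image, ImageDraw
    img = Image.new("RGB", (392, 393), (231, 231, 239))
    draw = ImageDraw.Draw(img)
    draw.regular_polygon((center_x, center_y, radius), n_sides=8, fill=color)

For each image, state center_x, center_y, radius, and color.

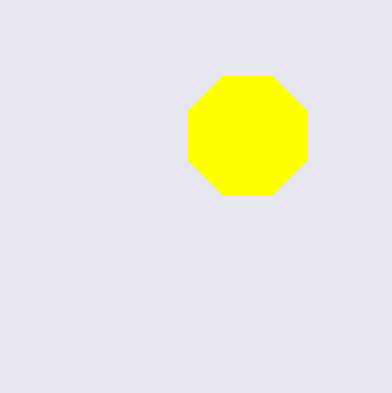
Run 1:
center_x = 248
center_y = 136
radius = 64
color = 'yellow'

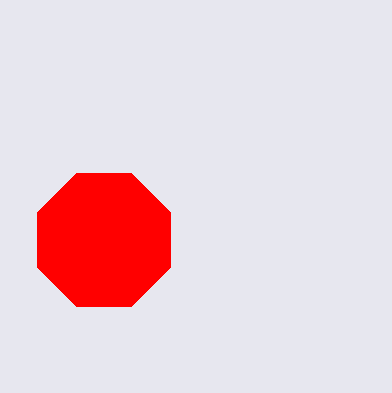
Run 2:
center_x = 104
center_y = 240
radius = 72
color = 'red'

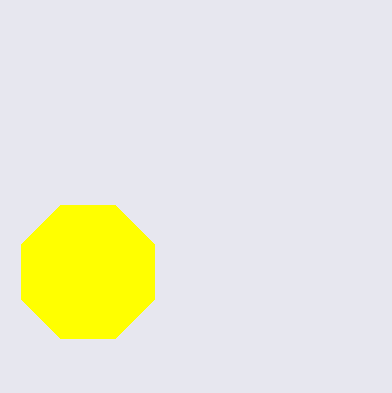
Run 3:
center_x = 88
center_y = 272
radius = 72
color = 'yellow'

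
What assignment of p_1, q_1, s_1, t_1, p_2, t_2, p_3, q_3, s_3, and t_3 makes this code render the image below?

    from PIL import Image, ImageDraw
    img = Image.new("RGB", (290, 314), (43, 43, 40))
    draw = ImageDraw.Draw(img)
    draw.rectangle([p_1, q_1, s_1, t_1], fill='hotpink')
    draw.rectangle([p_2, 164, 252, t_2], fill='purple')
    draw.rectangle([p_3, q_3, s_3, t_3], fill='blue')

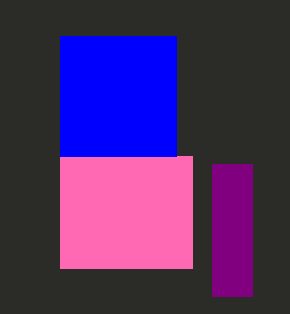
p_1 = 60; q_1 = 156; s_1 = 192; t_1 = 268; p_2 = 212; t_2 = 296; p_3 = 60; q_3 = 36; s_3 = 176; t_3 = 156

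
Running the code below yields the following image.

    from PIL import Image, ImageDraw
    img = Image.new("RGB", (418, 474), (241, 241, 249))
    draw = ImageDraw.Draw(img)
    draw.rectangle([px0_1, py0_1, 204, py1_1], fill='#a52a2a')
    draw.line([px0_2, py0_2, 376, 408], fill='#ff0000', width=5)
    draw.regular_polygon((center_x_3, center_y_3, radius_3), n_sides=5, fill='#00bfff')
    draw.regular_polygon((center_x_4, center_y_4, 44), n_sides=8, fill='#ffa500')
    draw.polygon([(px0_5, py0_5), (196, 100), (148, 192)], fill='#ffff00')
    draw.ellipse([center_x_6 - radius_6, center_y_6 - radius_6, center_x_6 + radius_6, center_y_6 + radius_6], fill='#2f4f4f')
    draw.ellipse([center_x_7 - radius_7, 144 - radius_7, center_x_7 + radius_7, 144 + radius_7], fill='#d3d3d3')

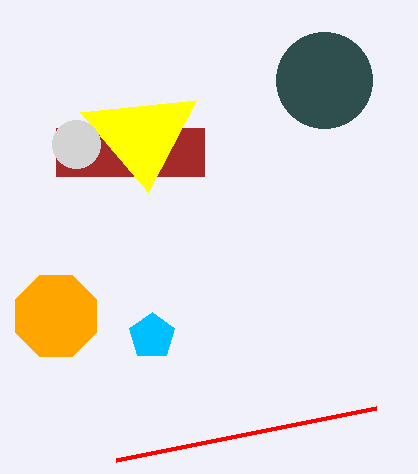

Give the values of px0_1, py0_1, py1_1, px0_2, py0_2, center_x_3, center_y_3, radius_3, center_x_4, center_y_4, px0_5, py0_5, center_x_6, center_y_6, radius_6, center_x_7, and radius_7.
px0_1 = 56
py0_1 = 128
py1_1 = 176
px0_2 = 116
py0_2 = 460
center_x_3 = 152
center_y_3 = 336
radius_3 = 24
center_x_4 = 56
center_y_4 = 316
px0_5 = 80
py0_5 = 112
center_x_6 = 324
center_y_6 = 80
radius_6 = 48
center_x_7 = 76
radius_7 = 24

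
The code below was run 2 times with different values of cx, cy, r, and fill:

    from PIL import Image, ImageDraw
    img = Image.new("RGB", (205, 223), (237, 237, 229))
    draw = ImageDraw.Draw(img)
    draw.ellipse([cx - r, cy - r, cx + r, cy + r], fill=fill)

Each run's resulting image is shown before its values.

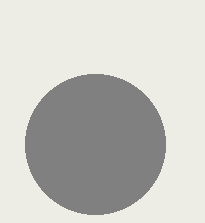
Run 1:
cx = 95
cy = 144
r = 70
fill = 'gray'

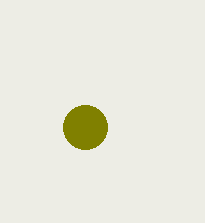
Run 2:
cx = 85; cy = 127; r = 22; fill = 'olive'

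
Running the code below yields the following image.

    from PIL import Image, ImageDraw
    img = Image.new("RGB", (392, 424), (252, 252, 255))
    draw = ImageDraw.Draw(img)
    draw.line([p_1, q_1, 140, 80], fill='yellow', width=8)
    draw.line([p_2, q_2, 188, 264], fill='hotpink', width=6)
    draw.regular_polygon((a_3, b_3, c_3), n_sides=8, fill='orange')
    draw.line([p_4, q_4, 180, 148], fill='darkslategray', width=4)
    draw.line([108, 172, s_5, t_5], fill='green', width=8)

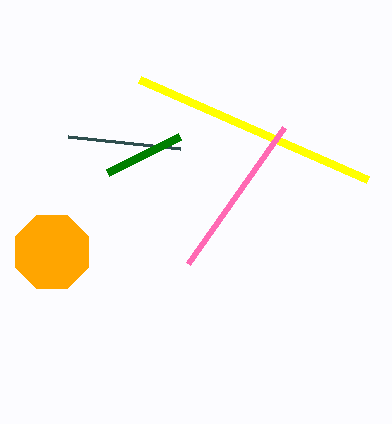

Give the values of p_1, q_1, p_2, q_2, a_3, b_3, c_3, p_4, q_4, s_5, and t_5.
p_1 = 368; q_1 = 180; p_2 = 284; q_2 = 128; a_3 = 52; b_3 = 252; c_3 = 40; p_4 = 68; q_4 = 136; s_5 = 180; t_5 = 136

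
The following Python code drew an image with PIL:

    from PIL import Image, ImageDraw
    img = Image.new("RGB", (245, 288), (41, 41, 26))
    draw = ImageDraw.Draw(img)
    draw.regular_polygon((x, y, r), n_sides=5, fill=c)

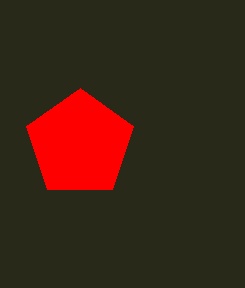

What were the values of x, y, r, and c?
x = 80, y = 144, r = 56, c = 'red'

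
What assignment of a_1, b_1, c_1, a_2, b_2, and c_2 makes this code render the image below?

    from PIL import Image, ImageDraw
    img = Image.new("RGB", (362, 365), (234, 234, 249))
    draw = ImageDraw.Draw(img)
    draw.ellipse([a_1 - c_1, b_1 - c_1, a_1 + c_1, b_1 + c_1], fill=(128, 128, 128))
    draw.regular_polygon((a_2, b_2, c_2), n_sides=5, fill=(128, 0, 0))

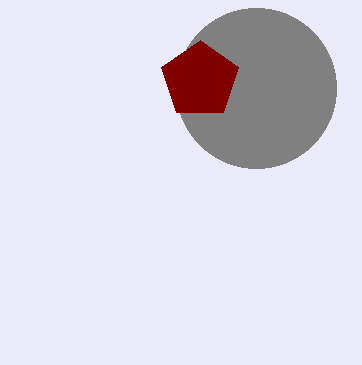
a_1 = 256
b_1 = 88
c_1 = 80
a_2 = 200
b_2 = 80
c_2 = 40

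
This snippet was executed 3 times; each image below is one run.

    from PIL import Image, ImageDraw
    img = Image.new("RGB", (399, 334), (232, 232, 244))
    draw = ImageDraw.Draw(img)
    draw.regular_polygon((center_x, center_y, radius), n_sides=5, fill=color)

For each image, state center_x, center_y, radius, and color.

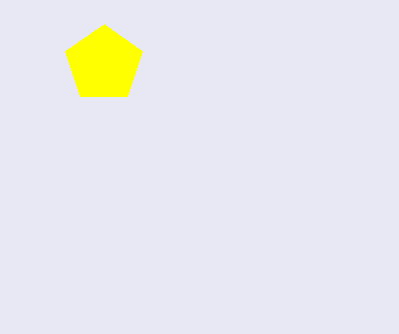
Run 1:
center_x = 104; center_y = 64; radius = 40; color = 'yellow'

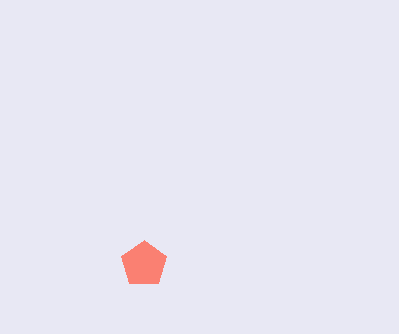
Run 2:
center_x = 144
center_y = 264
radius = 24
color = 'salmon'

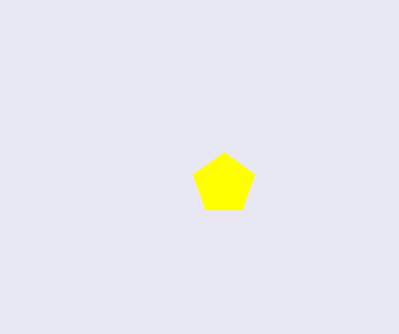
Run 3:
center_x = 224; center_y = 184; radius = 32; color = 'yellow'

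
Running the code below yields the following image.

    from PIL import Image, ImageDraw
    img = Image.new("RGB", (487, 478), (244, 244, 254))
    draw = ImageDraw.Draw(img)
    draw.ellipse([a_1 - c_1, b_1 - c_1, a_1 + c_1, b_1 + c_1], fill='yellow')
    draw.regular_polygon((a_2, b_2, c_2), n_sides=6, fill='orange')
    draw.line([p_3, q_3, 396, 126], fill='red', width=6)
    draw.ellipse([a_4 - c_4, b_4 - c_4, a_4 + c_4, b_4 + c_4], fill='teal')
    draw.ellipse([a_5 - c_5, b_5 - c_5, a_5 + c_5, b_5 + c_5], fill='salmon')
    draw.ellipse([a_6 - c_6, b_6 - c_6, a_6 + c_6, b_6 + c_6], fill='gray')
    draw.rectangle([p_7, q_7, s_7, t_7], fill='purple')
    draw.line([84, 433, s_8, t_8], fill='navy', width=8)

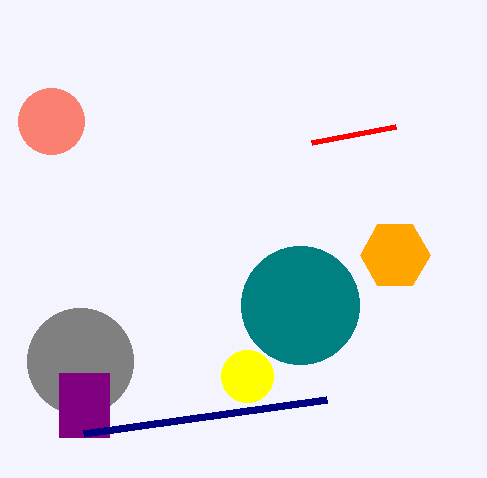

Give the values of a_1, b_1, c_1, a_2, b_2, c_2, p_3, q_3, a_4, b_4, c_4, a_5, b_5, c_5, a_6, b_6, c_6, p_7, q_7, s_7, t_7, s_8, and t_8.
a_1 = 247; b_1 = 376; c_1 = 26; a_2 = 395; b_2 = 255; c_2 = 35; p_3 = 312; q_3 = 142; a_4 = 300; b_4 = 305; c_4 = 59; a_5 = 51; b_5 = 121; c_5 = 33; a_6 = 80; b_6 = 361; c_6 = 53; p_7 = 59; q_7 = 373; s_7 = 109; t_7 = 437; s_8 = 327; t_8 = 399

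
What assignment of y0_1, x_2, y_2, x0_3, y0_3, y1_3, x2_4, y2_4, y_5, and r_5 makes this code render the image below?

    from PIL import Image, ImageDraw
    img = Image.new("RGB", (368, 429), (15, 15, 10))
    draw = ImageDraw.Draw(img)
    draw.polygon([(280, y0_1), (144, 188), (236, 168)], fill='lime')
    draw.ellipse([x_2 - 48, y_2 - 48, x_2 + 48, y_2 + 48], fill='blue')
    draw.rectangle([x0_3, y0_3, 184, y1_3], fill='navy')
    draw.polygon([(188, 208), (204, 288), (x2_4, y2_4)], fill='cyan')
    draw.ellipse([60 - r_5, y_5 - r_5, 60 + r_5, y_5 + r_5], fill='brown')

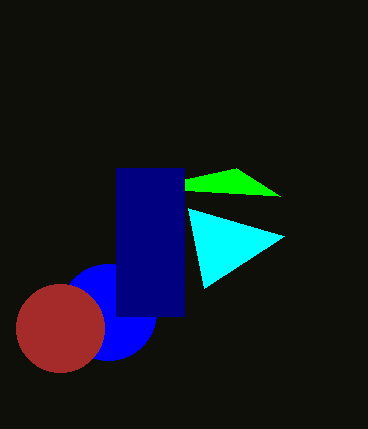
y0_1 = 196; x_2 = 108; y_2 = 312; x0_3 = 116; y0_3 = 168; y1_3 = 316; x2_4 = 284; y2_4 = 236; y_5 = 328; r_5 = 44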